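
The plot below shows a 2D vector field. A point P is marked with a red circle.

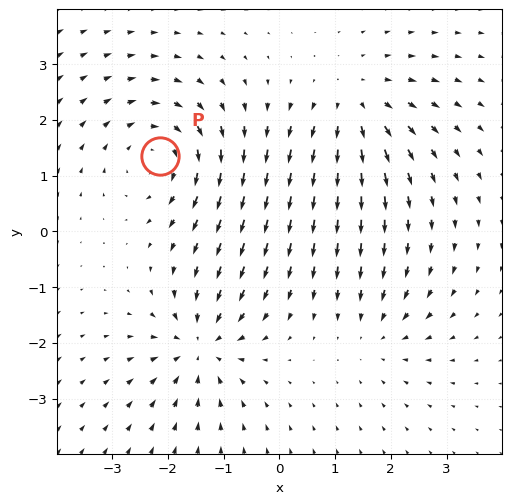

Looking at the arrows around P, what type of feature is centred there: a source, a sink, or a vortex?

At P (-2.1, 1.3) the arrows circulate clockwise. Divergence ≈0, curl about -4 — near-zero divergence with nonzero curl is a vortex.

vortex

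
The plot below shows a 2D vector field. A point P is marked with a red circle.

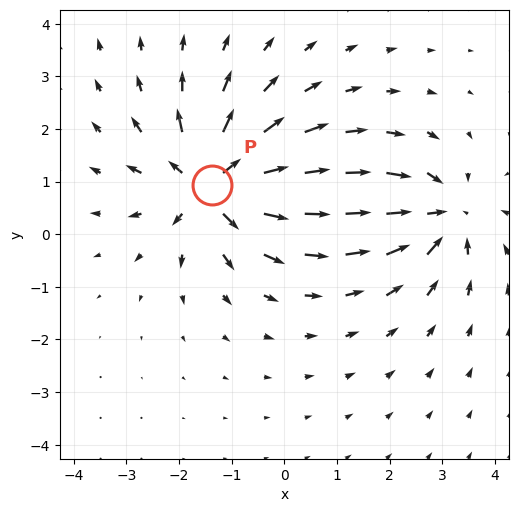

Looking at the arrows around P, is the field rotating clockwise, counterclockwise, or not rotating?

not rotating

Near P at (-1.4, 0.9) the arrows show no circulation. The curl there is ≈0.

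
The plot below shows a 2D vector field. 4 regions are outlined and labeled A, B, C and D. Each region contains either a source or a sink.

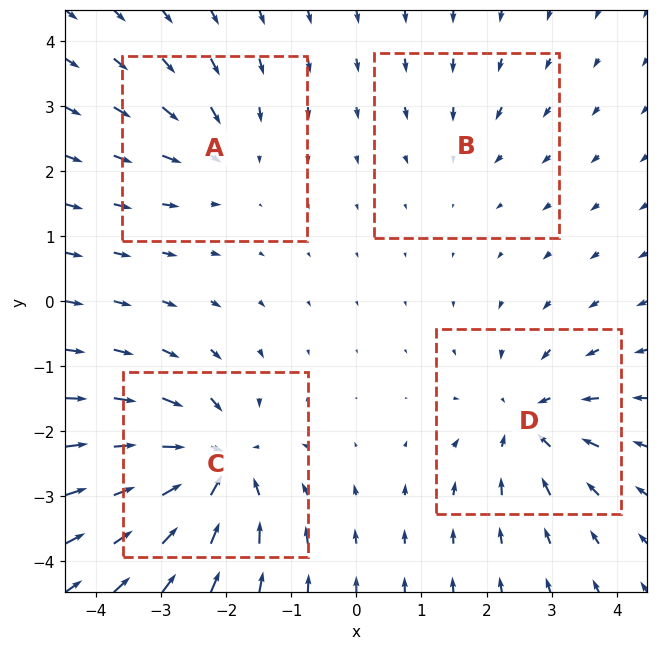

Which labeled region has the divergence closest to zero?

B

Divergence at each region's feature centre — A: about -3, B: about -2, C: about -7, D: about -5. Region B is closest to zero.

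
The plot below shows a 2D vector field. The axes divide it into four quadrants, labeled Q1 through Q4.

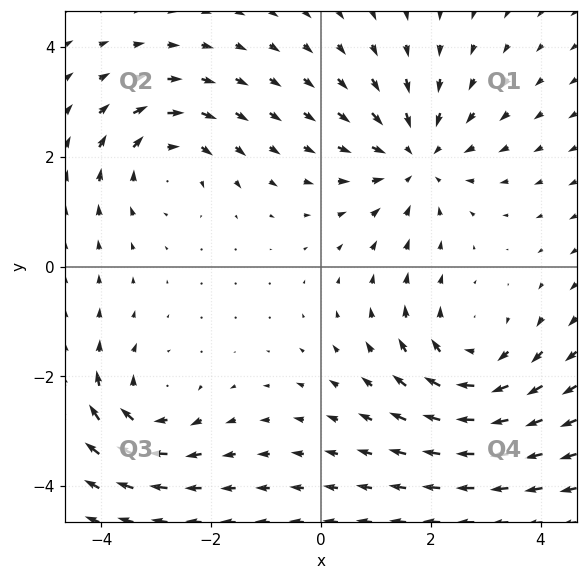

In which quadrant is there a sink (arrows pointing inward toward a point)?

Q1

The sink sits at approximately (1.7, 2.0), which lies in quadrant Q1. The divergence there is about -4, negative as expected for a sink.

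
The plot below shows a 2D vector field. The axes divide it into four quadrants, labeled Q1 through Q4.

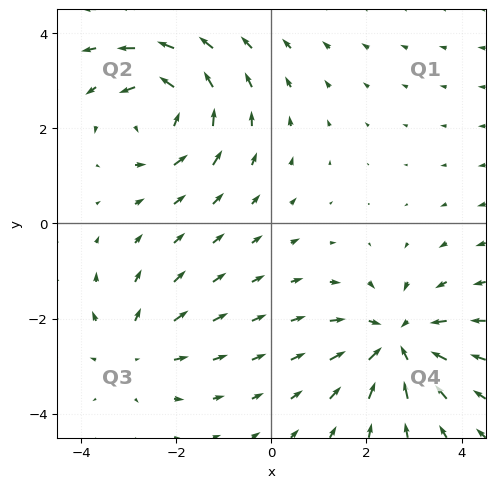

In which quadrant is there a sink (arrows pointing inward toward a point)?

Q4

The sink sits at approximately (2.6, -2.5), which lies in quadrant Q4. The divergence there is about -4, negative as expected for a sink.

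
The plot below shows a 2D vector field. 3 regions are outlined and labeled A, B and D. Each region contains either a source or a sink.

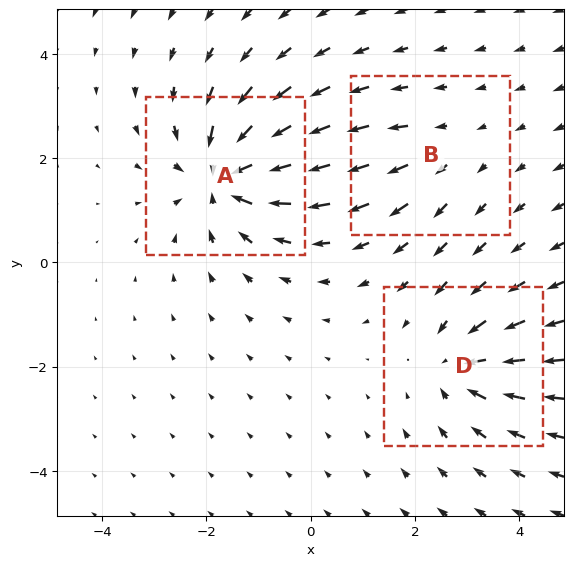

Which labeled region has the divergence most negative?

A

Divergence at each region's feature centre — A: about -5, B: about +2, D: about -3. Region A is most negative.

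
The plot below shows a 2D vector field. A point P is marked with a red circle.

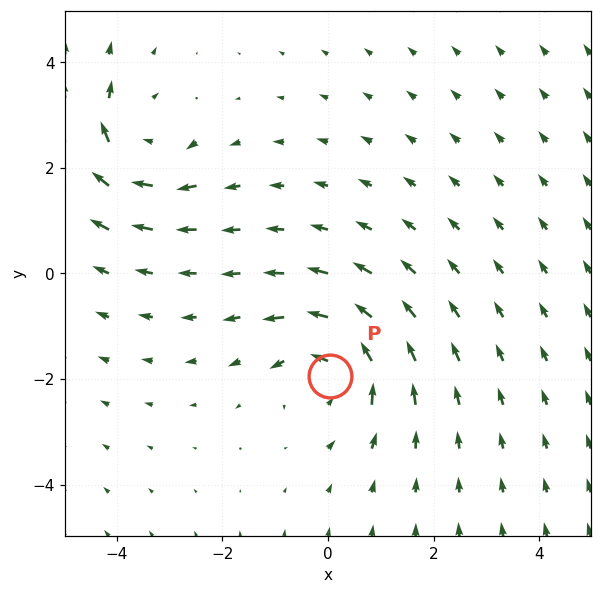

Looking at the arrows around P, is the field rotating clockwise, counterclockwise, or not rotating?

counterclockwise

Near P at (0.0, -1.9) the arrows circulate counterclockwise. The curl (z-component) there is about +3; positive curl means counterclockwise rotation.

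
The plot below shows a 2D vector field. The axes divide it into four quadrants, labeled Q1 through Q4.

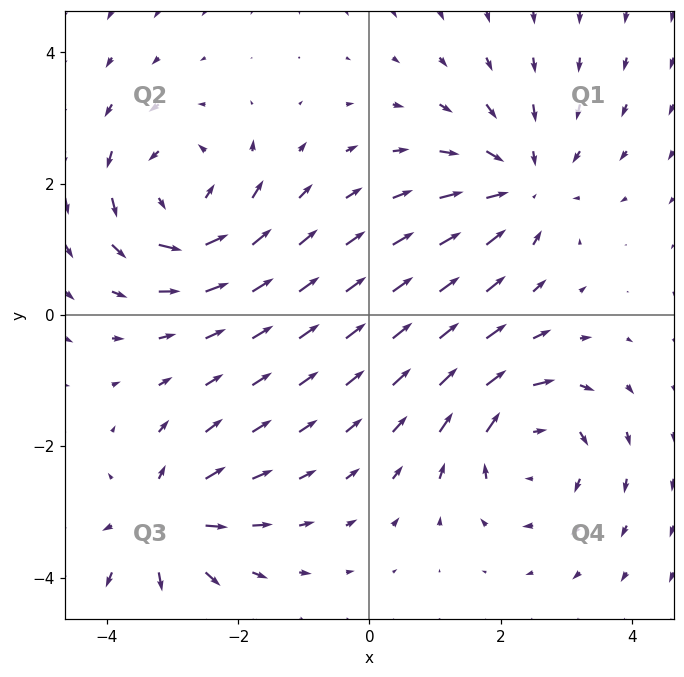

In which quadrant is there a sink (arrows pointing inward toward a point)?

The sink sits at approximately (2.3, 2.0), which lies in quadrant Q1. The divergence there is about -4, negative as expected for a sink.

Q1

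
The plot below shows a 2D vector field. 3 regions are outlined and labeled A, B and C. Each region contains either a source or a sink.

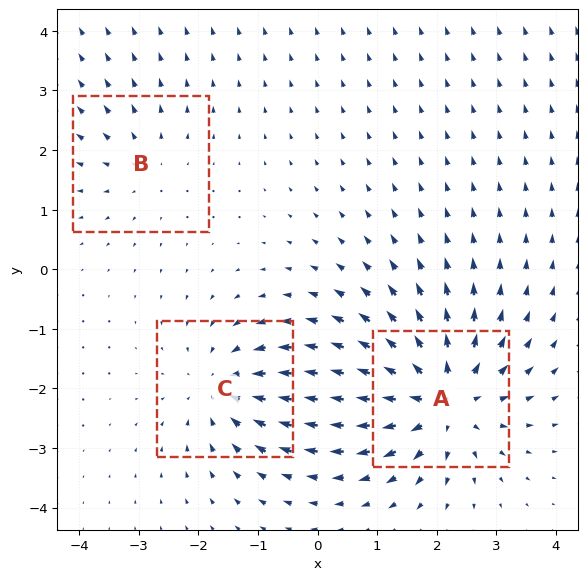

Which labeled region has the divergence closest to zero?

B

Divergence at each region's feature centre — A: about +5, B: about +2, C: about -3. Region B is closest to zero.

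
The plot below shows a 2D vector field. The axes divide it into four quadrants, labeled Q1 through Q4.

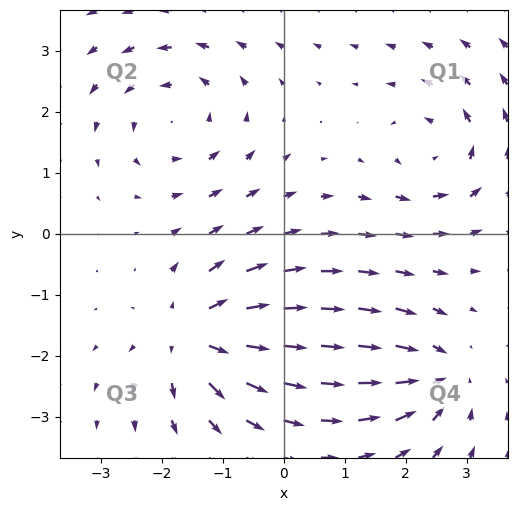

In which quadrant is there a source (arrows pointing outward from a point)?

Q3

The source sits at approximately (-1.5, -1.7), which lies in quadrant Q3. The divergence there is about +6, positive as expected for a source.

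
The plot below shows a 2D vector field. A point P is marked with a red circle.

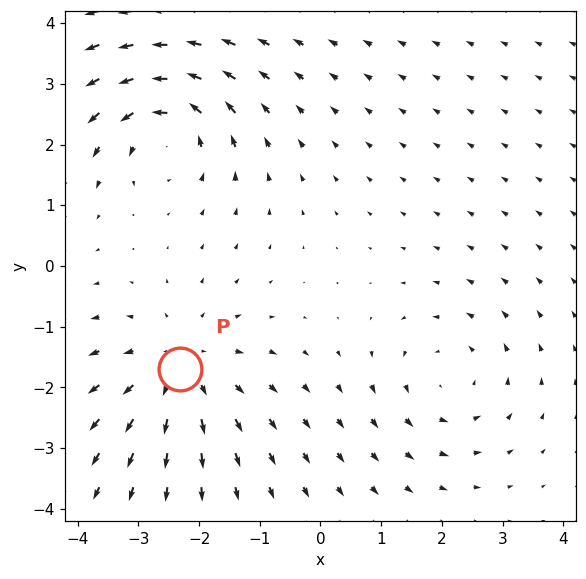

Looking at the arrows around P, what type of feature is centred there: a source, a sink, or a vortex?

source

At P (-2.3, -1.7) the arrows spread outward. Divergence about +4, curl ≈0 — positive divergence with near-zero curl is a source.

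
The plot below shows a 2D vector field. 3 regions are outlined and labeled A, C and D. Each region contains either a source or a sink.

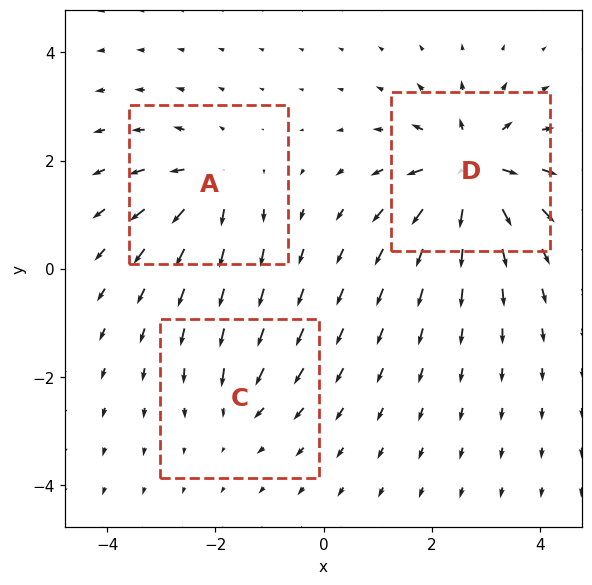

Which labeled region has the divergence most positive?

Divergence at each region's feature centre — A: about +4, C: about -3, D: about +7. Region D is most positive.

D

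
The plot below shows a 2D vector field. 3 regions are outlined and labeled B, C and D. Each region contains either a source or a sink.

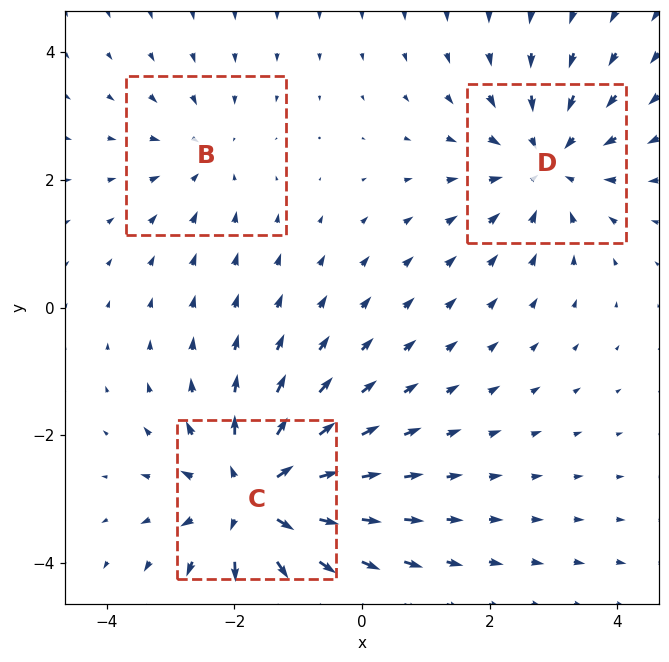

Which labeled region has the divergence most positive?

C

Divergence at each region's feature centre — B: about -2, C: about +5, D: about -3. Region C is most positive.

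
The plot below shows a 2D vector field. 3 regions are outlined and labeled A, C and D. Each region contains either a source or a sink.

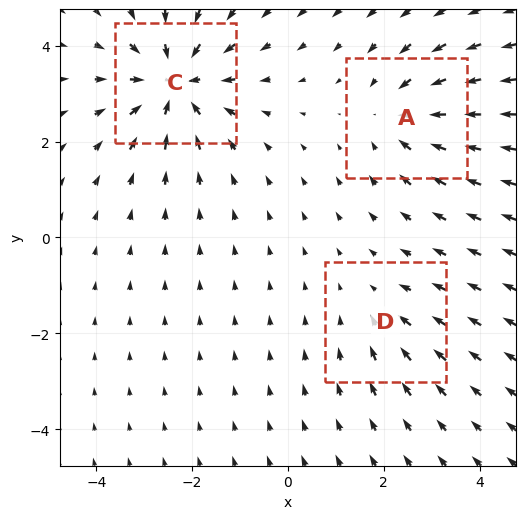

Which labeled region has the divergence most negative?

C

Divergence at each region's feature centre — A: about -3, C: about -5, D: about -2. Region C is most negative.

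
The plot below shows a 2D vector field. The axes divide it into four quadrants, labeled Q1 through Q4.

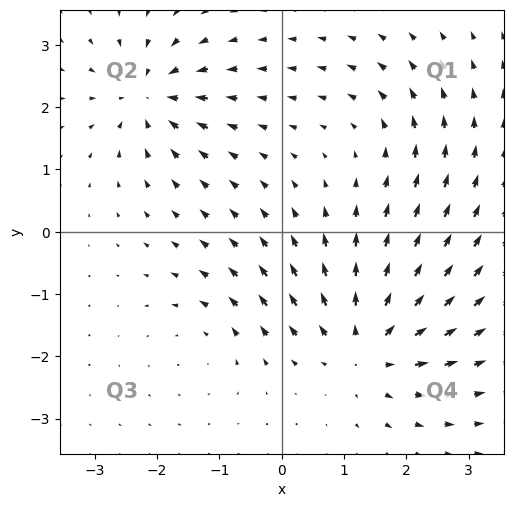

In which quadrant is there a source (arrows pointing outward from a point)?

Q4

The source sits at approximately (1.4, -1.8), which lies in quadrant Q4. The divergence there is about +6, positive as expected for a source.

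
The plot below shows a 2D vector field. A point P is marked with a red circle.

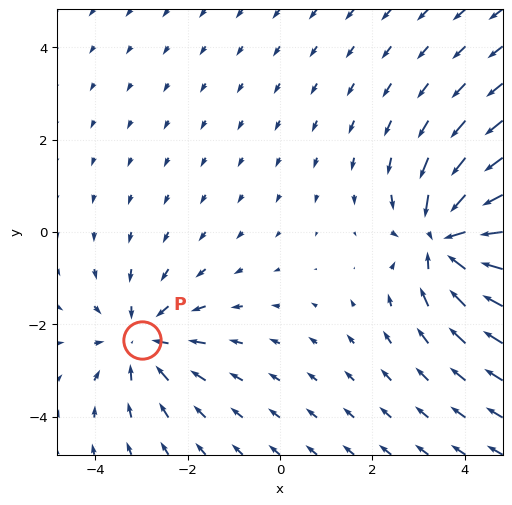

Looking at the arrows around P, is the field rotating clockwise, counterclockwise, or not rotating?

not rotating

Near P at (-3.0, -2.3) the arrows show no circulation. The curl there is ≈0.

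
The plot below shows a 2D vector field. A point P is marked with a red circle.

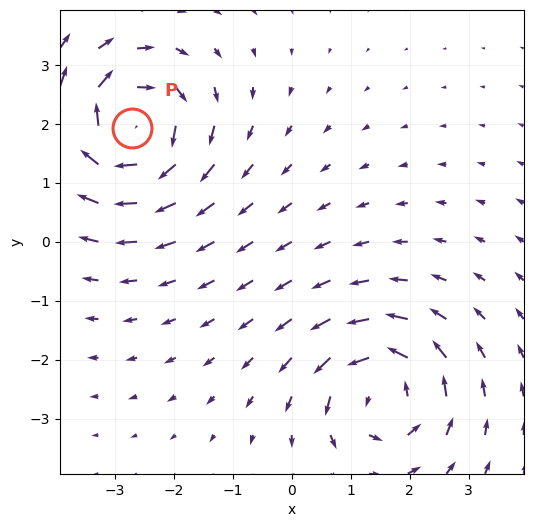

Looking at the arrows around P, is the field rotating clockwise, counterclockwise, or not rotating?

Near P at (-2.7, 1.9) the arrows circulate clockwise. The curl (z-component) there is about -5; negative curl means clockwise rotation.

clockwise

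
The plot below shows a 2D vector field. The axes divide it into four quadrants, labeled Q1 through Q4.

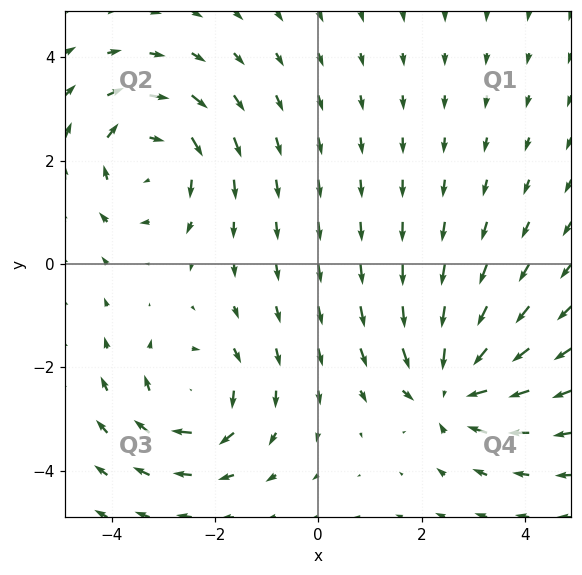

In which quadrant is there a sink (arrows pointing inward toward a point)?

The sink sits at approximately (2.6, -2.4), which lies in quadrant Q4. The divergence there is about -5, negative as expected for a sink.

Q4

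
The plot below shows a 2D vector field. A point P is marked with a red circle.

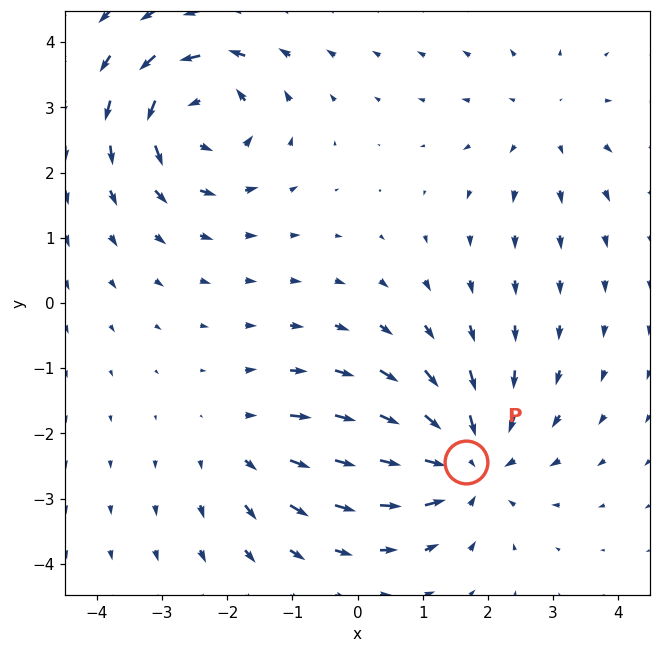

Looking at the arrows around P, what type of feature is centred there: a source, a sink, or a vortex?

sink

At P (1.7, -2.4) the arrows converge inward. Divergence about -5, curl ≈0 — negative divergence with near-zero curl is a sink.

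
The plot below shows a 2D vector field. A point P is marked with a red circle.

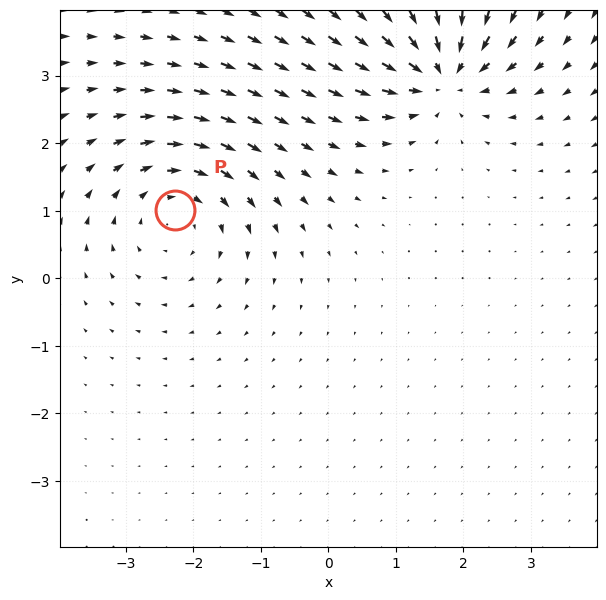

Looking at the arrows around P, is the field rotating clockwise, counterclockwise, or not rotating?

Near P at (-2.3, 1.0) the arrows circulate clockwise. The curl (z-component) there is about -3; negative curl means clockwise rotation.

clockwise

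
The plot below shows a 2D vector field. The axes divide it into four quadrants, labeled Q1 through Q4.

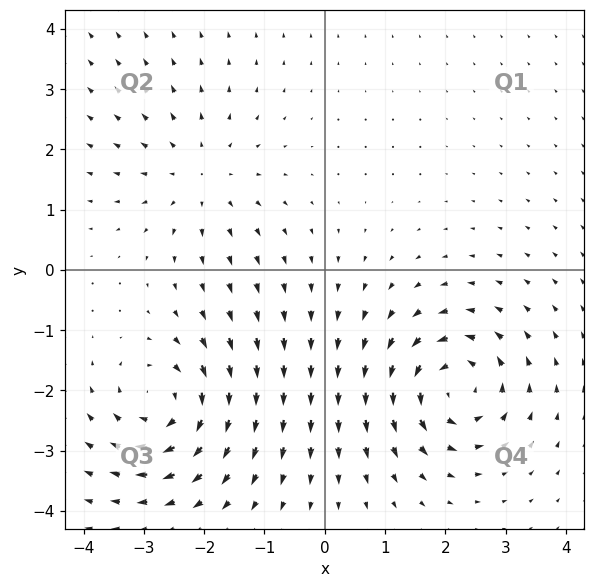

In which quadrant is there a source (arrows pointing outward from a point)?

The source sits at approximately (-2.1, 1.6), which lies in quadrant Q2. The divergence there is about +3, positive as expected for a source.

Q2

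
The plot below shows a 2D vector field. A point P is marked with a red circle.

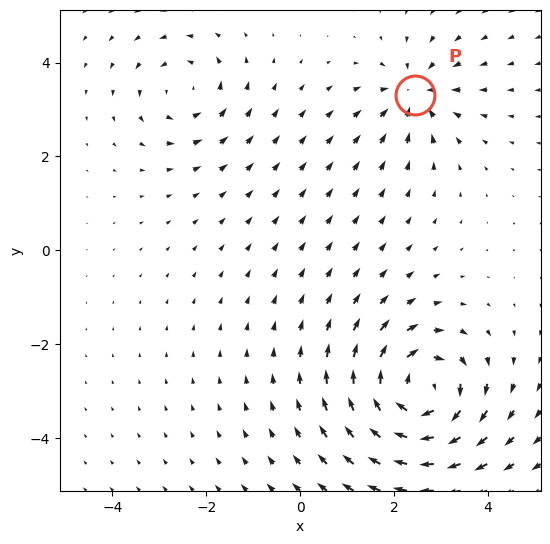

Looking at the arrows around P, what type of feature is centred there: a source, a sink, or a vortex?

At P (2.4, 3.3) the arrows converge inward. Divergence about -3, curl ≈0 — negative divergence with near-zero curl is a sink.

sink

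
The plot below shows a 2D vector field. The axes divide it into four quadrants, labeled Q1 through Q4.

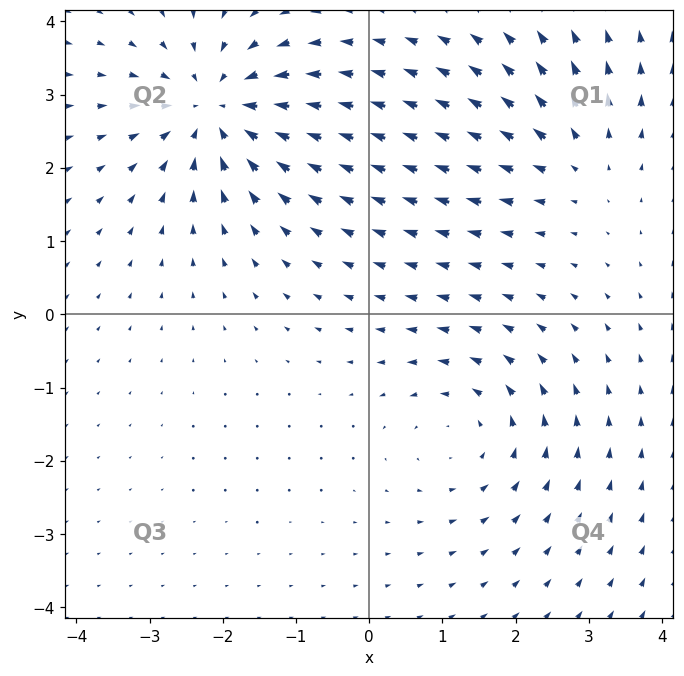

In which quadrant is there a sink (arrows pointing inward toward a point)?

The sink sits at approximately (-2.1, 2.8), which lies in quadrant Q2. The divergence there is about -5, negative as expected for a sink.

Q2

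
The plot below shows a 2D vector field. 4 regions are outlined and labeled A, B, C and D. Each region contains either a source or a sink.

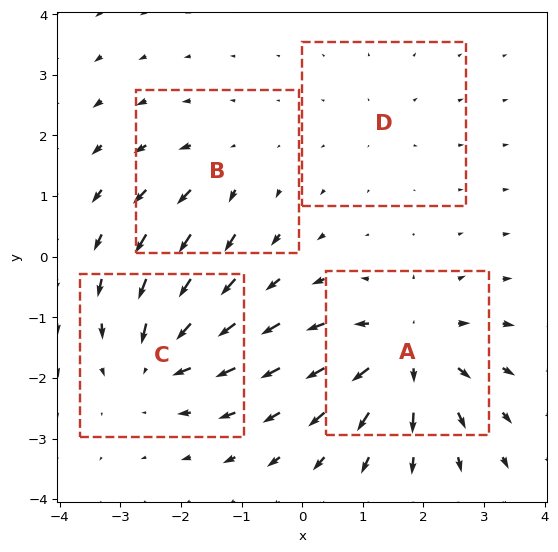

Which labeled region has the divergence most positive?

Divergence at each region's feature centre — A: about +7, B: about +3, C: about -5, D: about +2. Region A is most positive.

A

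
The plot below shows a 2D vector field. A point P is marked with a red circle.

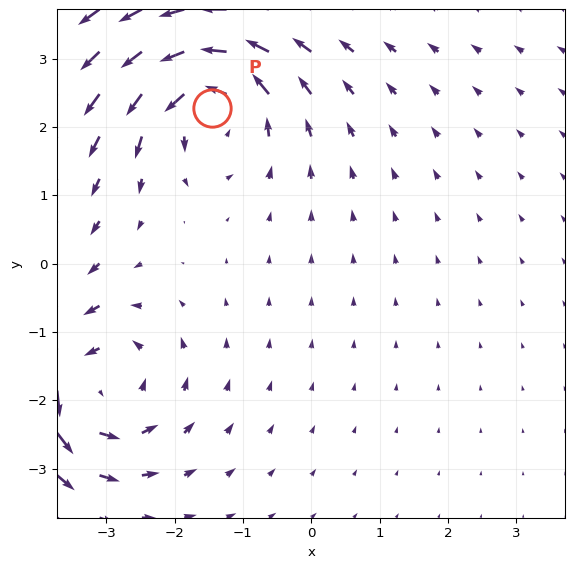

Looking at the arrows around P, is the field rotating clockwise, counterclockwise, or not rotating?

Near P at (-1.4, 2.3) the arrows circulate counterclockwise. The curl (z-component) there is about +6; positive curl means counterclockwise rotation.

counterclockwise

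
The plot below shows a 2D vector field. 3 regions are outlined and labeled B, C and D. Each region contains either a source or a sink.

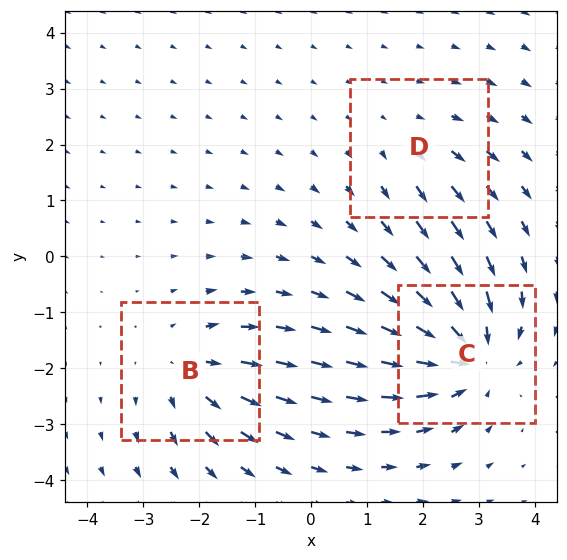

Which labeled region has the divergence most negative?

C

Divergence at each region's feature centre — B: about +3, C: about -5, D: about +2. Region C is most negative.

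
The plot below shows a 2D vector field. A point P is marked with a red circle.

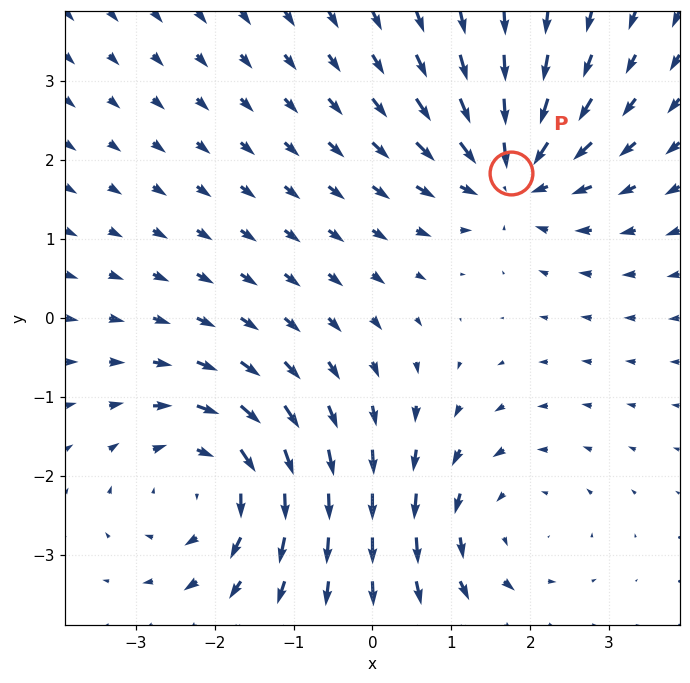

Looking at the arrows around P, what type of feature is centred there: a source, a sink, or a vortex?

sink

At P (1.8, 1.8) the arrows converge inward. Divergence about -5, curl ≈0 — negative divergence with near-zero curl is a sink.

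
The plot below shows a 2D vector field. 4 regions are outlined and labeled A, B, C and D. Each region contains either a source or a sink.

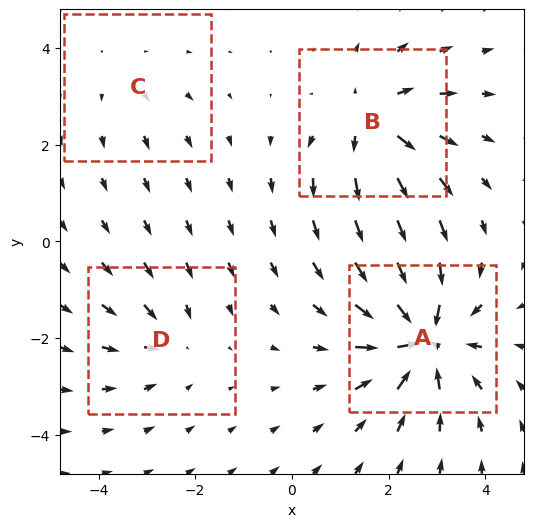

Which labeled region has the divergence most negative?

Divergence at each region's feature centre — A: about -8, B: about +5, C: about +2, D: about -3. Region A is most negative.

A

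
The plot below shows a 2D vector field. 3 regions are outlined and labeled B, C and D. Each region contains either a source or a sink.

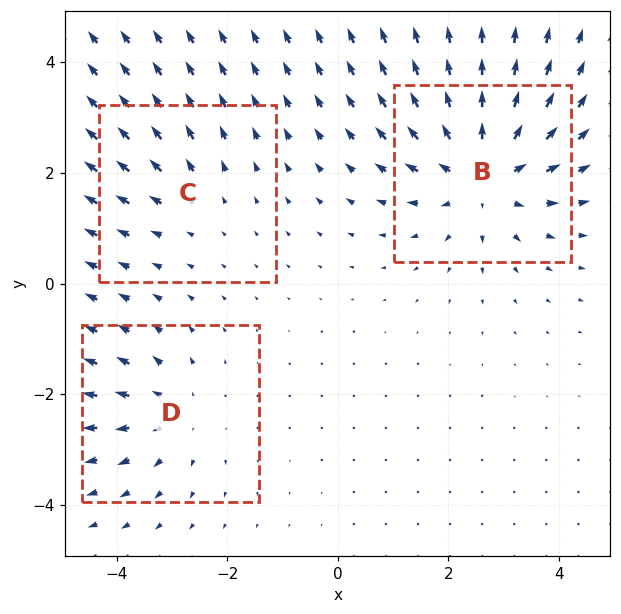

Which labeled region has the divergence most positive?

Divergence at each region's feature centre — B: about +5, C: about +2, D: about +3. Region B is most positive.

B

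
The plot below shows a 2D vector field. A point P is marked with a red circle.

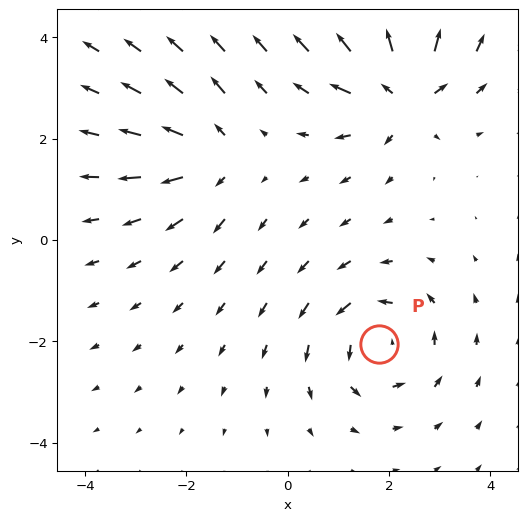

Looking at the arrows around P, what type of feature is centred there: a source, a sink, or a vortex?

At P (1.8, -2.1) the arrows circulate counterclockwise. Divergence ≈0, curl about +5 — near-zero divergence with nonzero curl is a vortex.

vortex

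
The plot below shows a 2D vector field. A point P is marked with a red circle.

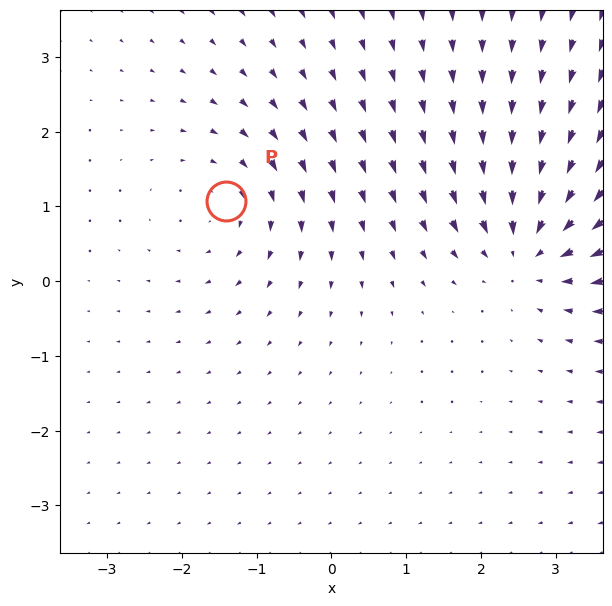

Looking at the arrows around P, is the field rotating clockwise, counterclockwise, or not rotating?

clockwise

Near P at (-1.4, 1.1) the arrows circulate clockwise. The curl (z-component) there is about -2; negative curl means clockwise rotation.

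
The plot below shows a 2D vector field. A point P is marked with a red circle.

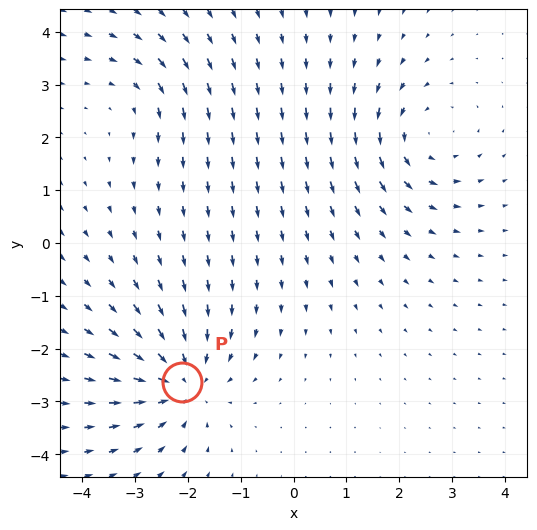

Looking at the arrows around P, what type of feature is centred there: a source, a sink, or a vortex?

At P (-2.1, -2.6) the arrows converge inward. Divergence about -5, curl ≈0 — negative divergence with near-zero curl is a sink.

sink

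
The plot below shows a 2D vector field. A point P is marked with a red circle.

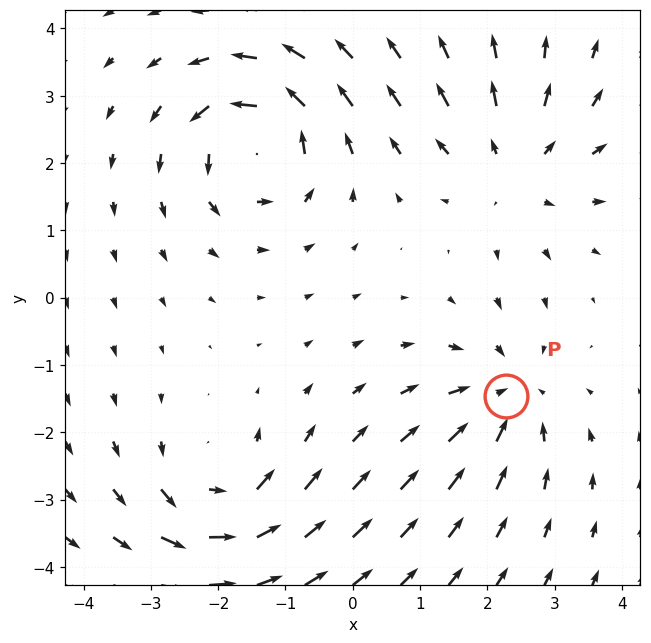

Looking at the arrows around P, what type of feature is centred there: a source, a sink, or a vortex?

At P (2.3, -1.5) the arrows converge inward. Divergence about -4, curl ≈0 — negative divergence with near-zero curl is a sink.

sink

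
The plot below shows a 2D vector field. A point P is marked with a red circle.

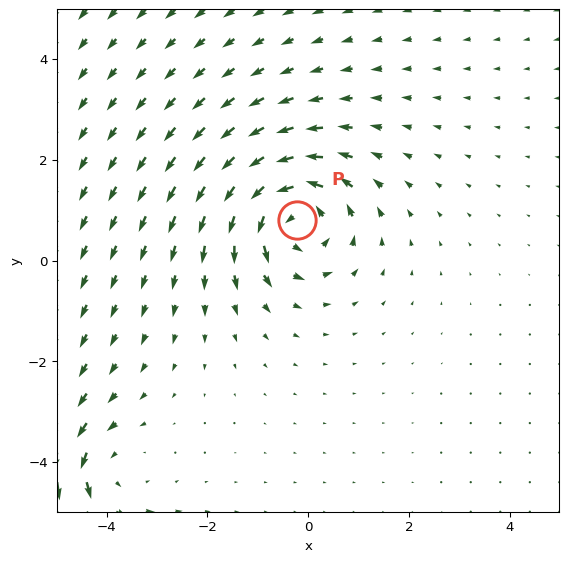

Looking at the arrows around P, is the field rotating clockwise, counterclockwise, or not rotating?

Near P at (-0.2, 0.8) the arrows circulate counterclockwise. The curl (z-component) there is about +6; positive curl means counterclockwise rotation.

counterclockwise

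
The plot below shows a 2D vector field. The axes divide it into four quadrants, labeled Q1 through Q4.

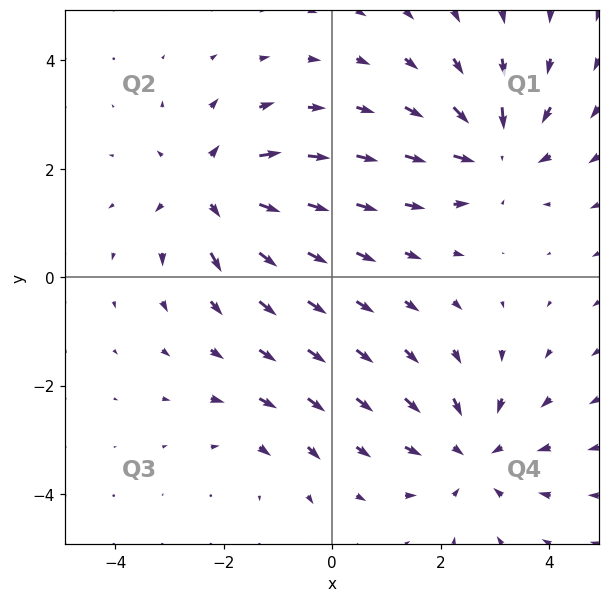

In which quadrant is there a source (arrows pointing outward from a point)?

The source sits at approximately (-2.2, 1.6), which lies in quadrant Q2. The divergence there is about +6, positive as expected for a source.

Q2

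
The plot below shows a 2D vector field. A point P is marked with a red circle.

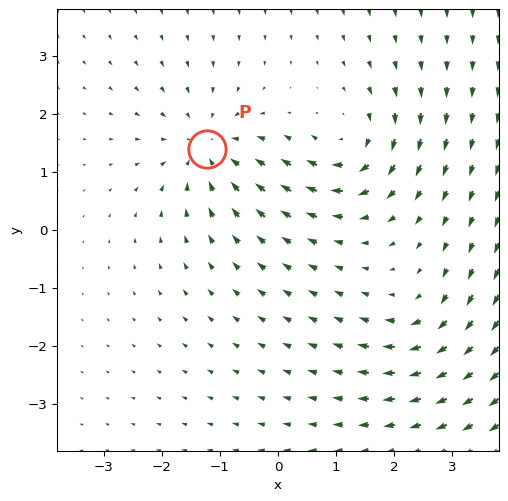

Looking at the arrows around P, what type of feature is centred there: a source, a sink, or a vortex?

At P (-1.2, 1.4) the arrows converge inward. Divergence about -4, curl ≈0 — negative divergence with near-zero curl is a sink.

sink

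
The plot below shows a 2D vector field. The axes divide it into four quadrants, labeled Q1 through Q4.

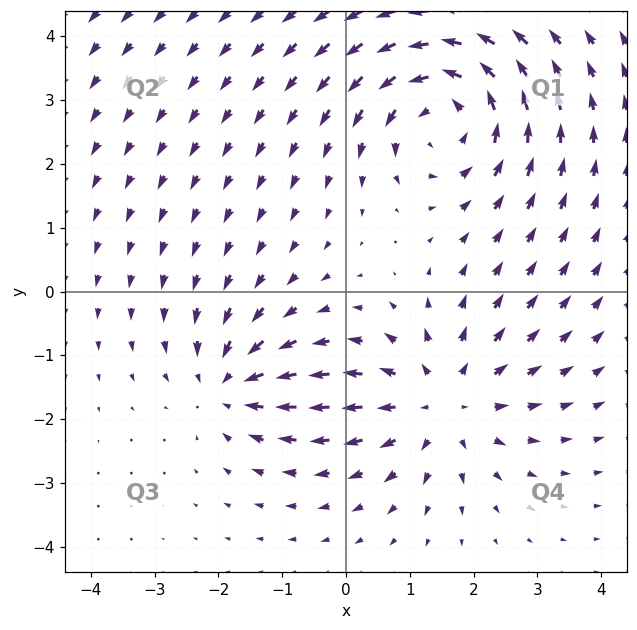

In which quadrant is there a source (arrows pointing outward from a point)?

The source sits at approximately (1.5, -1.7), which lies in quadrant Q4. The divergence there is about +4, positive as expected for a source.

Q4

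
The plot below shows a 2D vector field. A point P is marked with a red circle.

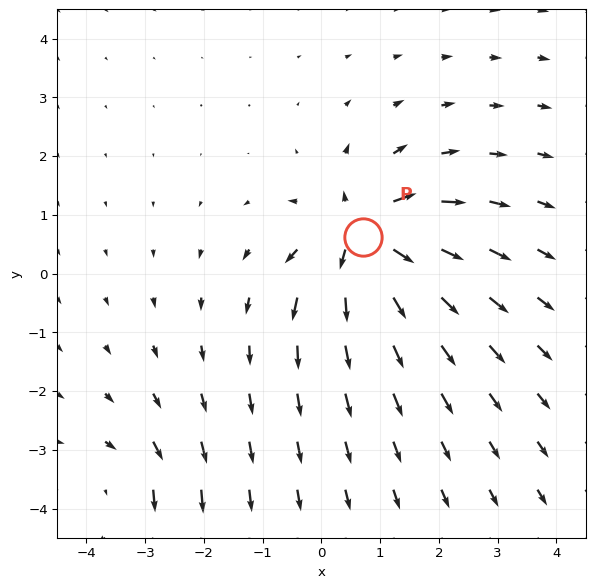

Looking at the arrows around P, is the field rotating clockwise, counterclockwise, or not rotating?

not rotating

Near P at (0.7, 0.6) the arrows show no circulation. The curl there is ≈0.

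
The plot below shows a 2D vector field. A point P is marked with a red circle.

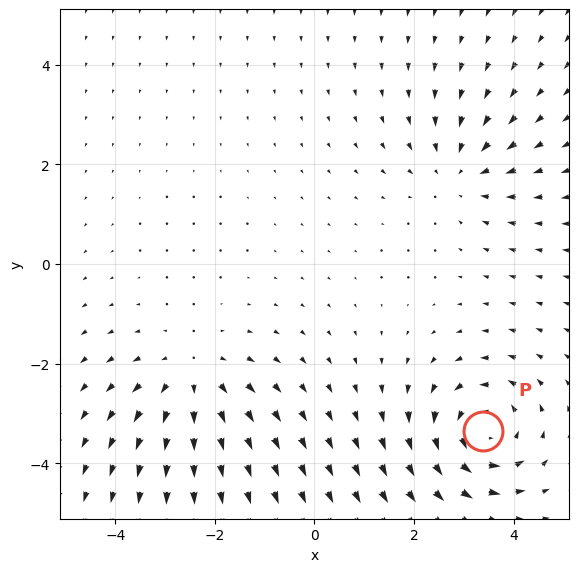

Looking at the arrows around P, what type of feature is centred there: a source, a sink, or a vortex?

At P (3.4, -3.3) the arrows circulate counterclockwise. Divergence ≈0, curl about +4 — near-zero divergence with nonzero curl is a vortex.

vortex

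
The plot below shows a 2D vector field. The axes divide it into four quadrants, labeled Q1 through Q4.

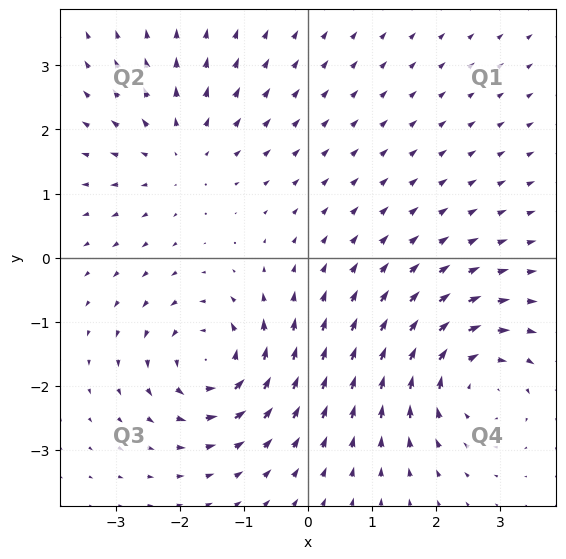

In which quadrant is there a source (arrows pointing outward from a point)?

Q2

The source sits at approximately (-2.0, 1.6), which lies in quadrant Q2. The divergence there is about +3, positive as expected for a source.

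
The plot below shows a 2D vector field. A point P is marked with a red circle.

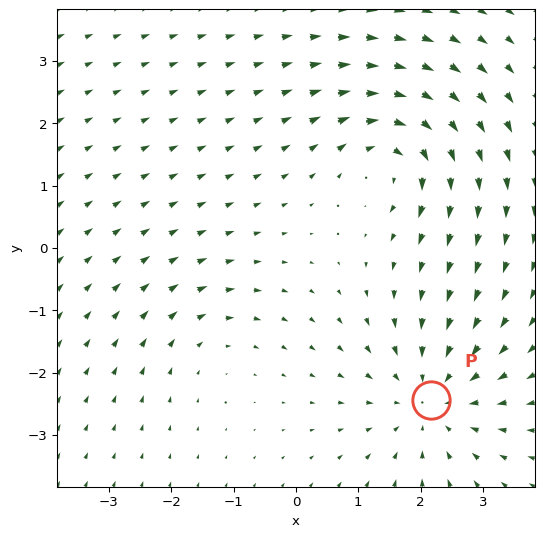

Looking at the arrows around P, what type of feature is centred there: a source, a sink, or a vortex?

At P (2.2, -2.4) the arrows converge inward. Divergence about -4, curl ≈0 — negative divergence with near-zero curl is a sink.

sink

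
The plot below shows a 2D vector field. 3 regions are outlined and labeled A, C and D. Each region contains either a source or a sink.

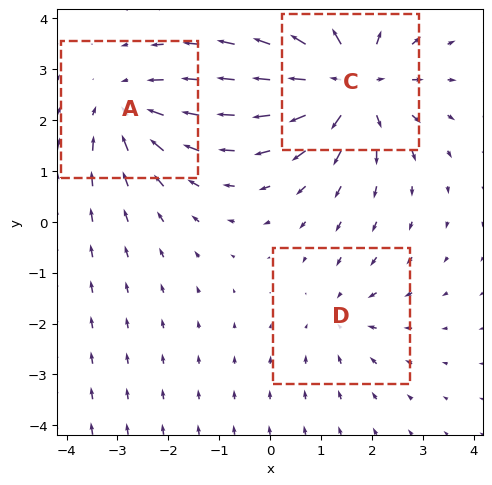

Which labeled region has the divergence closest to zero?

Divergence at each region's feature centre — A: about -3, C: about +5, D: about -2. Region D is closest to zero.

D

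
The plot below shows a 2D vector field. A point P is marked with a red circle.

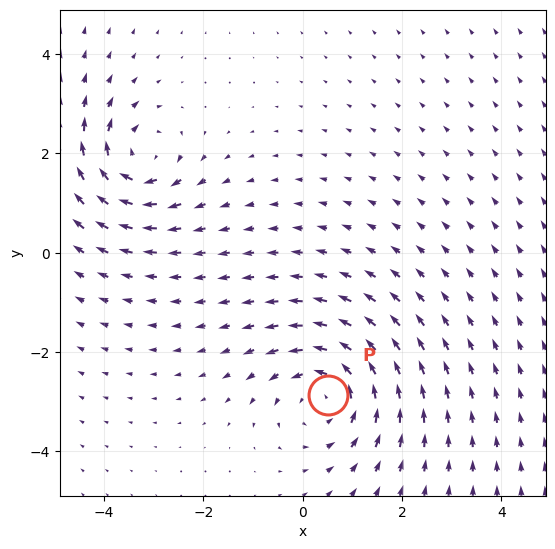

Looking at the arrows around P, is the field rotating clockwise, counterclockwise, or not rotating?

Near P at (0.5, -2.9) the arrows circulate counterclockwise. The curl (z-component) there is about +4; positive curl means counterclockwise rotation.

counterclockwise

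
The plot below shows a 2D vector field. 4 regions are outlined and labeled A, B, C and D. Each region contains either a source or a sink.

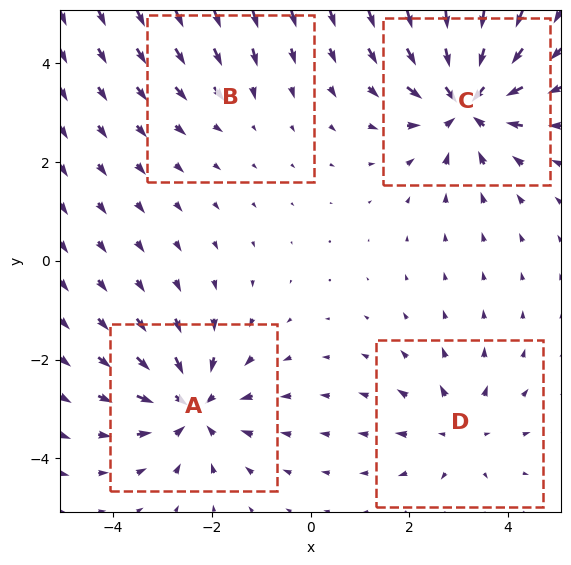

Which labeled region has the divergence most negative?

Divergence at each region's feature centre — A: about -6, B: about -2, C: about -7, D: about +4. Region C is most negative.

C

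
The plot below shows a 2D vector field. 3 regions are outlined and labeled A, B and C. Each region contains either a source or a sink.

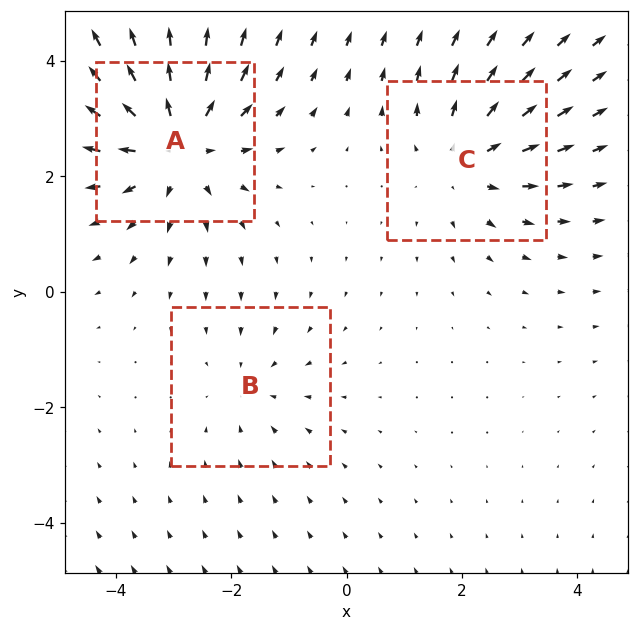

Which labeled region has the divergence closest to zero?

B

Divergence at each region's feature centre — A: about +4, B: about -2, C: about +3. Region B is closest to zero.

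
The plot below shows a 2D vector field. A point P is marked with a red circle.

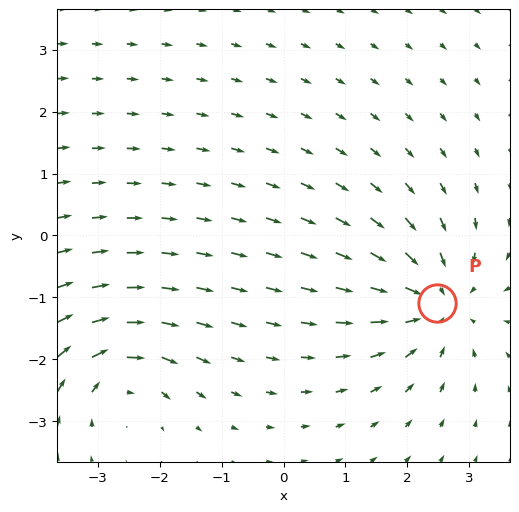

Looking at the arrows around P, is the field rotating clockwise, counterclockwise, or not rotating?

Near P at (2.5, -1.1) the arrows show no circulation. The curl there is ≈0.

not rotating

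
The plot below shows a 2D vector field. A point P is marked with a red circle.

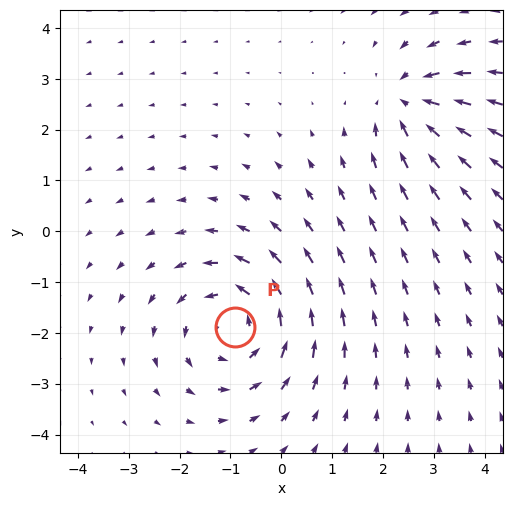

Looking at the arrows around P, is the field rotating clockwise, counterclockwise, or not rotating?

Near P at (-0.9, -1.9) the arrows circulate counterclockwise. The curl (z-component) there is about +3; positive curl means counterclockwise rotation.

counterclockwise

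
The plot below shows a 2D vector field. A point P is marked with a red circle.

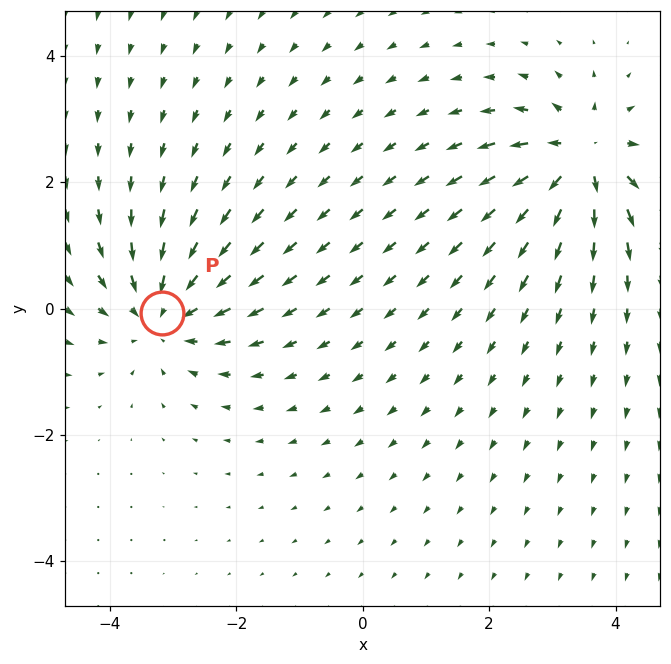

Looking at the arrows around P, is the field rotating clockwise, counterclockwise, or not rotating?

Near P at (-3.2, -0.1) the arrows show no circulation. The curl there is ≈0.

not rotating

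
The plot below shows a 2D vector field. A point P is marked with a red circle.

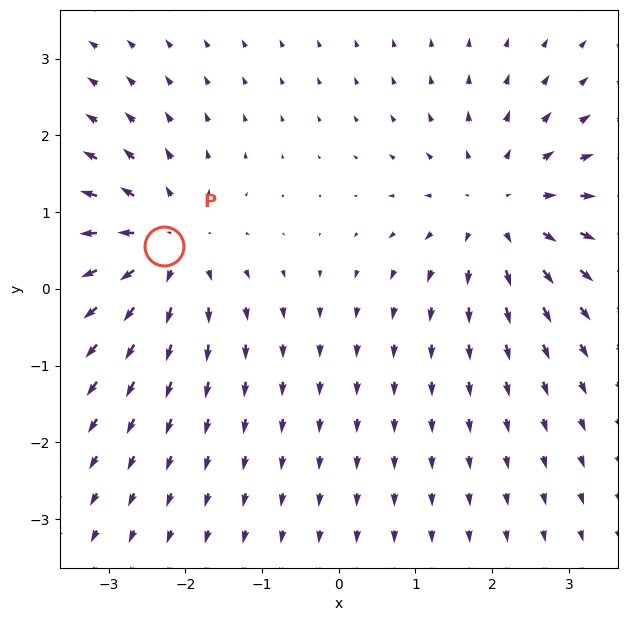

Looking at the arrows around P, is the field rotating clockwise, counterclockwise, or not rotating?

Near P at (-2.3, 0.6) the arrows show no circulation. The curl there is ≈0.

not rotating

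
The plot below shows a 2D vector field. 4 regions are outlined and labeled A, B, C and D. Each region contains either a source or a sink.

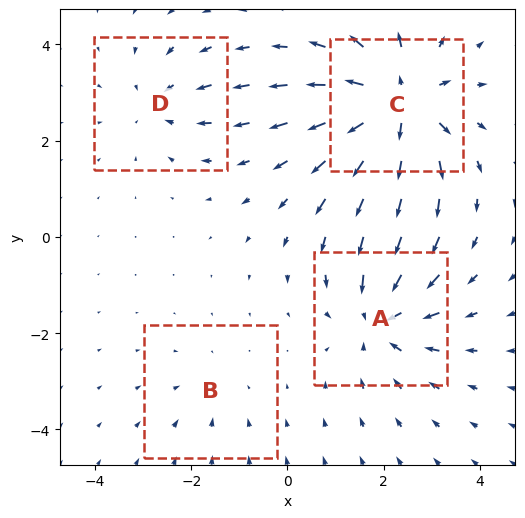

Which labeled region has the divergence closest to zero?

Divergence at each region's feature centre — A: about -5, B: about -2, C: about +7, D: about -3. Region B is closest to zero.

B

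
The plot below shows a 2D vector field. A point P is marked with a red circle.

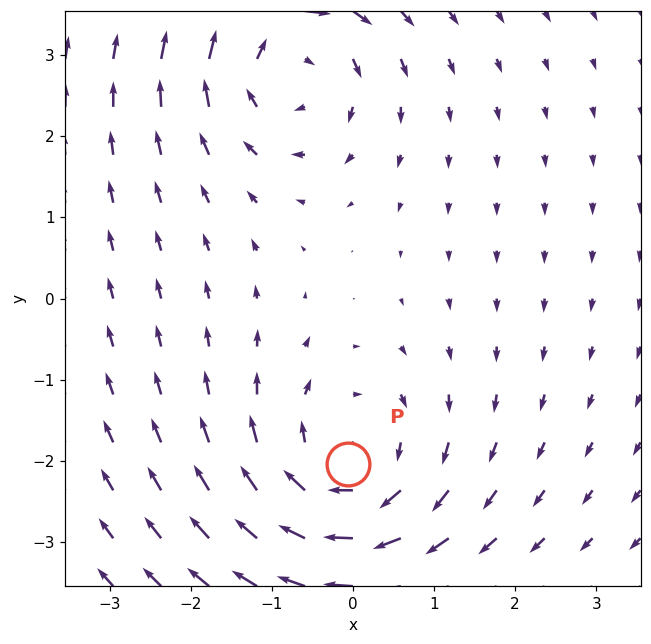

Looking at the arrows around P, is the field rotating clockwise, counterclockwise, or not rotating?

Near P at (-0.1, -2.0) the arrows circulate clockwise. The curl (z-component) there is about -4; negative curl means clockwise rotation.

clockwise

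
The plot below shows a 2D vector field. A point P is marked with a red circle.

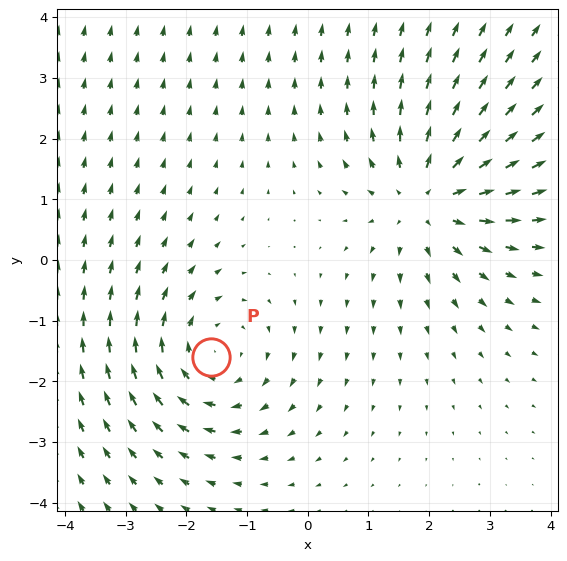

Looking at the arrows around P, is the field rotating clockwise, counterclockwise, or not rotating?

clockwise

Near P at (-1.6, -1.6) the arrows circulate clockwise. The curl (z-component) there is about -2; negative curl means clockwise rotation.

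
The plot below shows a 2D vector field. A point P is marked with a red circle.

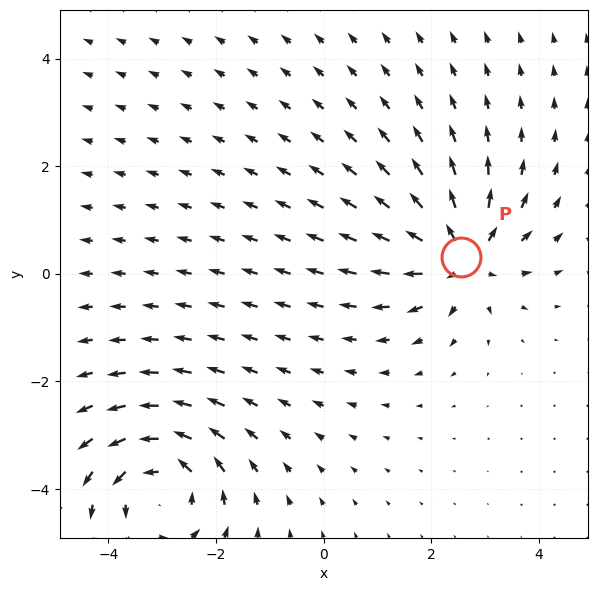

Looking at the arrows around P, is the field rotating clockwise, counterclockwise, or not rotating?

Near P at (2.6, 0.3) the arrows show no circulation. The curl there is ≈0.

not rotating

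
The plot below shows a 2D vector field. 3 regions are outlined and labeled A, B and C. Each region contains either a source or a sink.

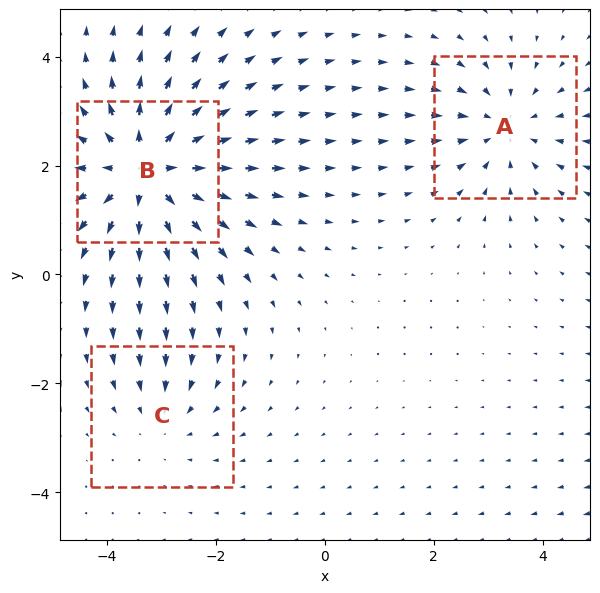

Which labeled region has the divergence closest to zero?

C

Divergence at each region's feature centre — A: about -3, B: about +5, C: about -2. Region C is closest to zero.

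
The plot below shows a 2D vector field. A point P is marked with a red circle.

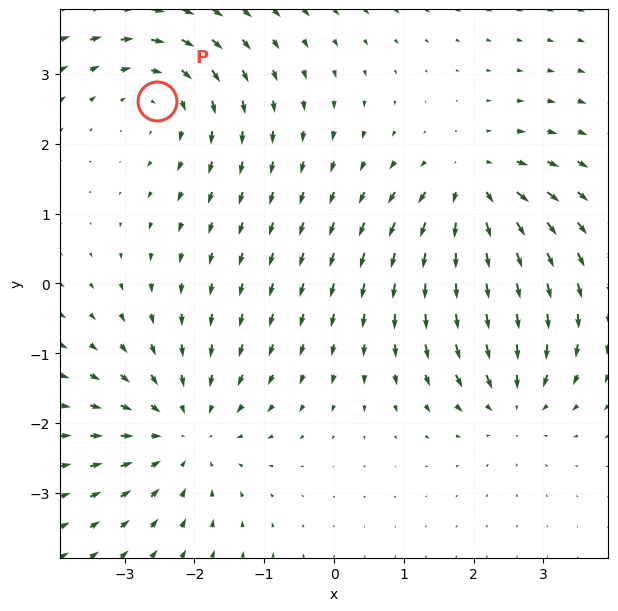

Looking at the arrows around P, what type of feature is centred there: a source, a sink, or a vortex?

At P (-2.5, 2.6) the arrows circulate clockwise. Divergence ≈0, curl about -3 — near-zero divergence with nonzero curl is a vortex.

vortex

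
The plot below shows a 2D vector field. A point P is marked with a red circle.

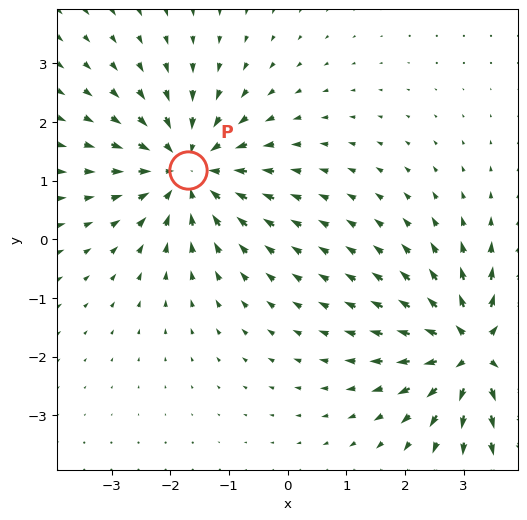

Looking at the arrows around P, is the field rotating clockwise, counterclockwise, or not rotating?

Near P at (-1.7, 1.2) the arrows show no circulation. The curl there is ≈0.

not rotating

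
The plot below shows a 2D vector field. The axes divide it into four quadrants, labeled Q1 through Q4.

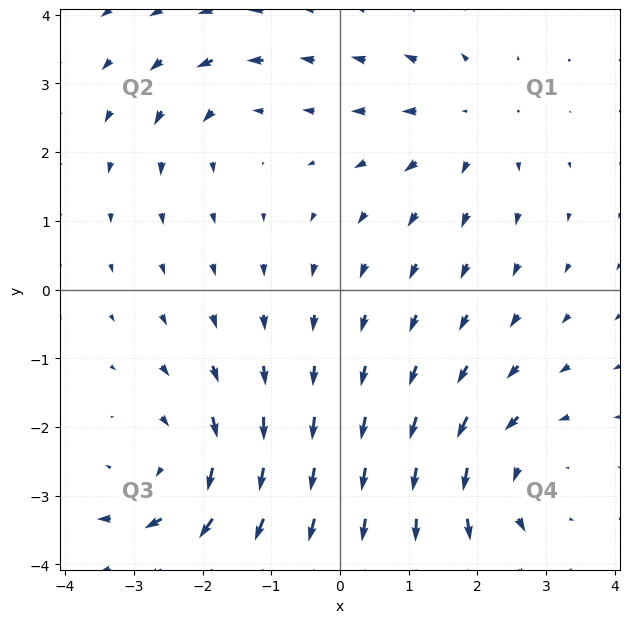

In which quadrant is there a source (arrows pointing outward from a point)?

Q1

The source sits at approximately (1.8, 2.4), which lies in quadrant Q1. The divergence there is about +3, positive as expected for a source.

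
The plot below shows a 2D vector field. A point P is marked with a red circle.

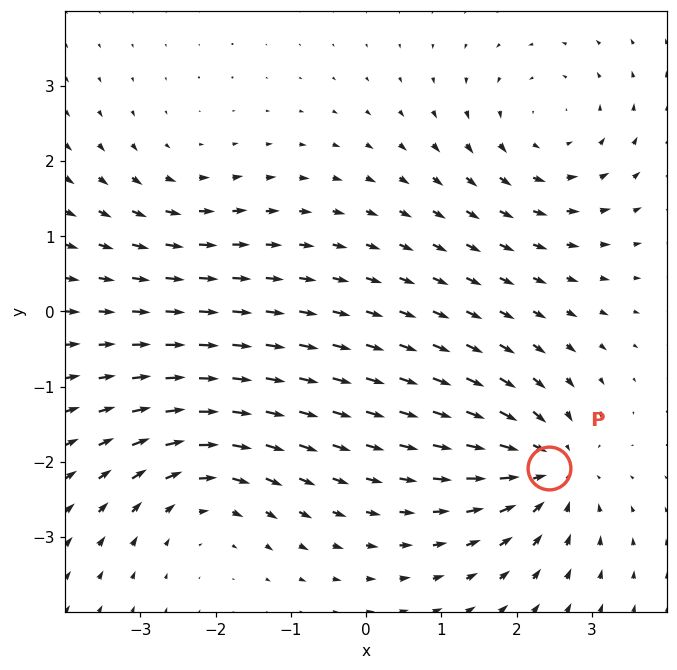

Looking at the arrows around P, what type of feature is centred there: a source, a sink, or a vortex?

At P (2.4, -2.1) the arrows converge inward. Divergence about -5, curl ≈0 — negative divergence with near-zero curl is a sink.

sink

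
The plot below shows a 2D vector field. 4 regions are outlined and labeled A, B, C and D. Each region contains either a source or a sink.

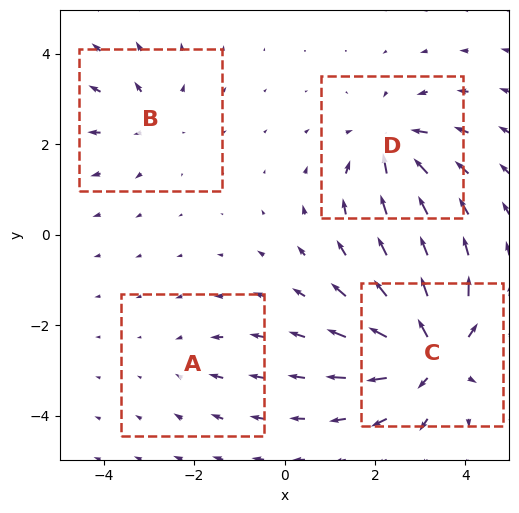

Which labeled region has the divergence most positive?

C

Divergence at each region's feature centre — A: about -2, B: about +4, C: about +8, D: about -6. Region C is most positive.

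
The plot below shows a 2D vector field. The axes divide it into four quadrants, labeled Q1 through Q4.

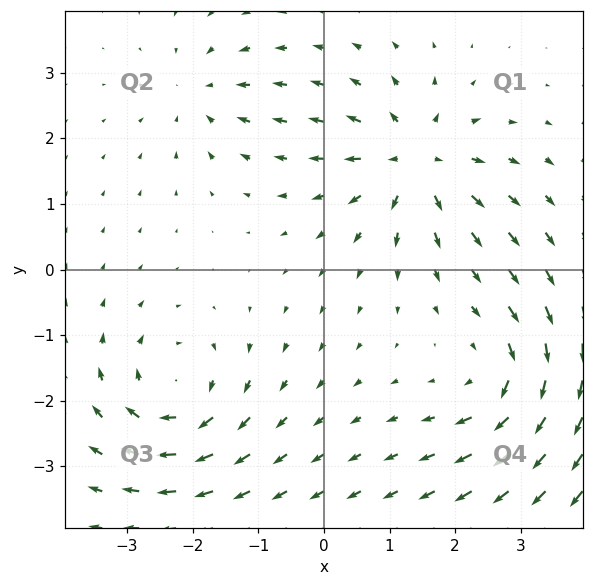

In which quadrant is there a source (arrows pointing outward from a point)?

Q1

The source sits at approximately (1.4, 1.6), which lies in quadrant Q1. The divergence there is about +6, positive as expected for a source.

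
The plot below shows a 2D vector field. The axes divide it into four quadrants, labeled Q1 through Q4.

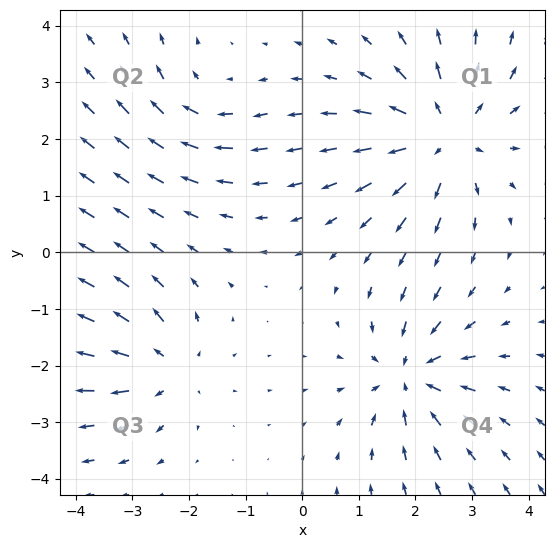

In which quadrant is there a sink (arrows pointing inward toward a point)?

Q4

The sink sits at approximately (1.9, -2.2), which lies in quadrant Q4. The divergence there is about -4, negative as expected for a sink.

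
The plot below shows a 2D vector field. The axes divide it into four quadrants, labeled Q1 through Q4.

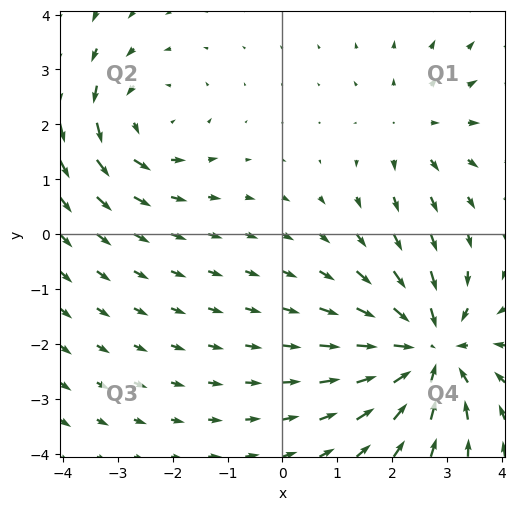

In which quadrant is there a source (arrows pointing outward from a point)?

Q1

The source sits at approximately (2.4, 1.9), which lies in quadrant Q1. The divergence there is about +2, positive as expected for a source.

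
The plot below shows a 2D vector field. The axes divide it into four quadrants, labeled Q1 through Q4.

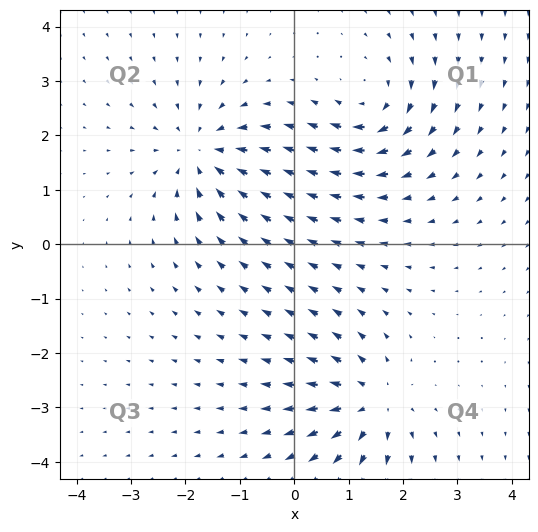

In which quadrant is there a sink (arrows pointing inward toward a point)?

Q2

The sink sits at approximately (-1.7, 1.7), which lies in quadrant Q2. The divergence there is about -5, negative as expected for a sink.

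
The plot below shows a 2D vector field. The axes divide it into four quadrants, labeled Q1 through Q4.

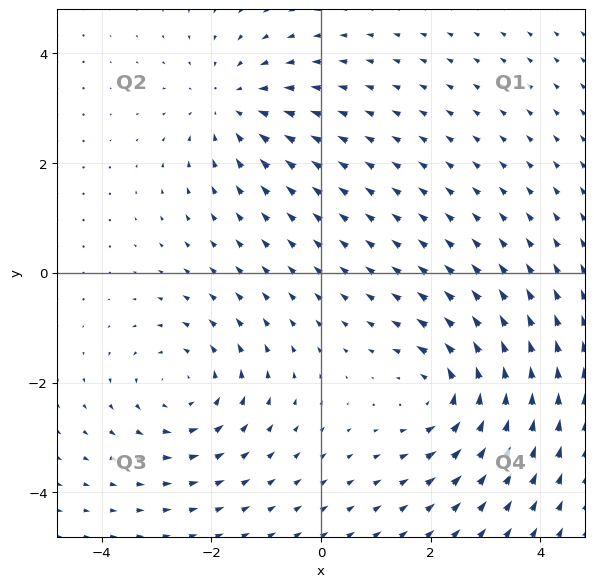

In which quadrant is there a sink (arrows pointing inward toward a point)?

Q2

The sink sits at approximately (-1.6, 3.1), which lies in quadrant Q2. The divergence there is about -2, negative as expected for a sink.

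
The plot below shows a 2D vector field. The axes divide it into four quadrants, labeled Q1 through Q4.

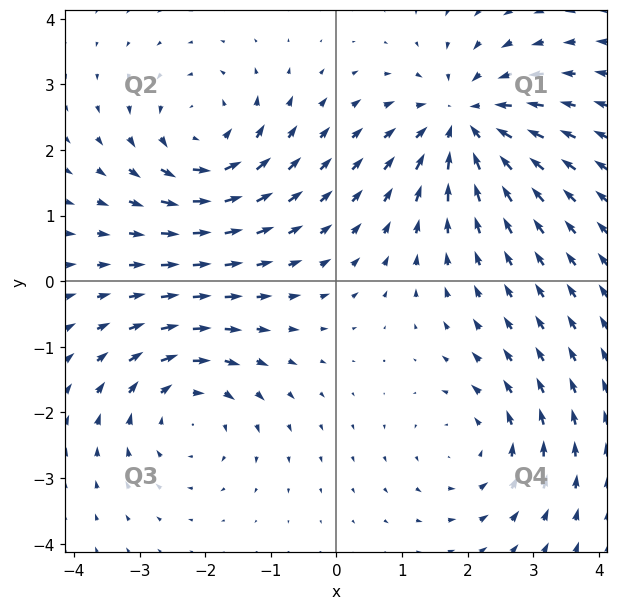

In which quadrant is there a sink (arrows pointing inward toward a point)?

Q1

The sink sits at approximately (1.9, 2.4), which lies in quadrant Q1. The divergence there is about -5, negative as expected for a sink.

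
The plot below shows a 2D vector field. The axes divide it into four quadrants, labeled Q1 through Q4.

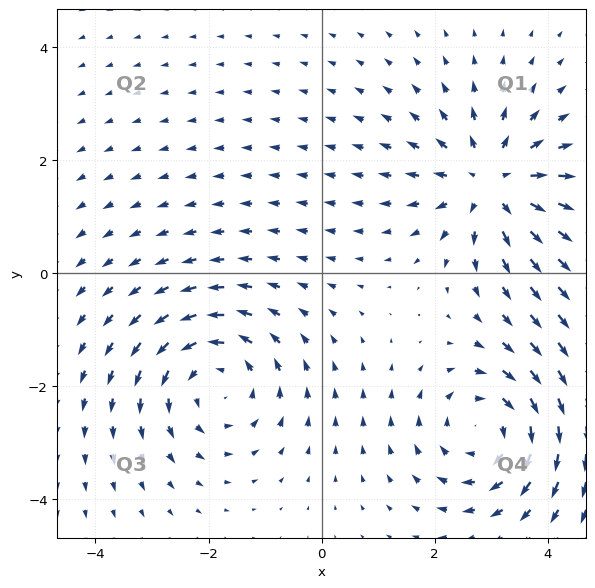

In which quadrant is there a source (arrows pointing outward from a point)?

Q1

The source sits at approximately (3.0, 1.6), which lies in quadrant Q1. The divergence there is about +5, positive as expected for a source.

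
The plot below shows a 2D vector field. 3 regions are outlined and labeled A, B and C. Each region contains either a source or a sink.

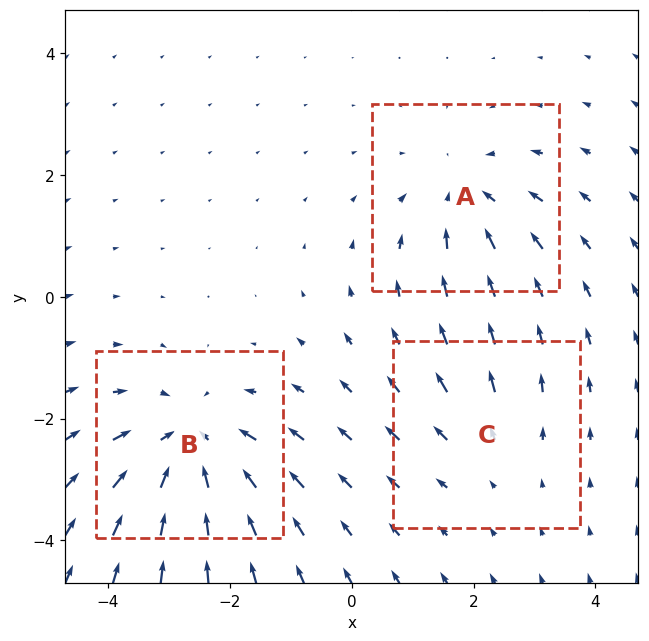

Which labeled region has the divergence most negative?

B

Divergence at each region's feature centre — A: about -3, B: about -4, C: about +2. Region B is most negative.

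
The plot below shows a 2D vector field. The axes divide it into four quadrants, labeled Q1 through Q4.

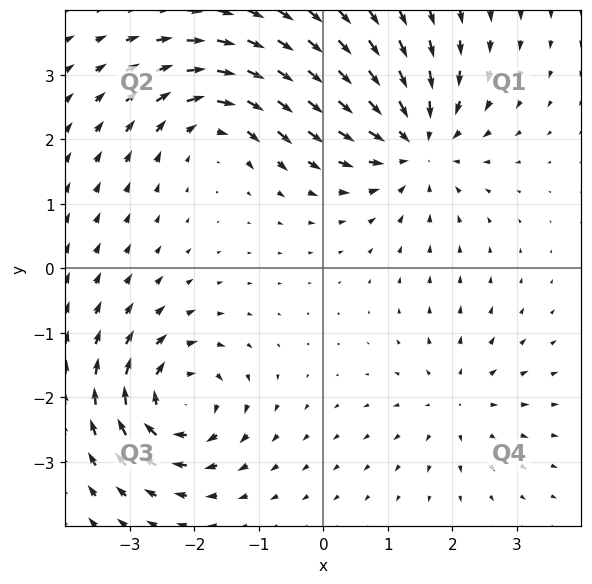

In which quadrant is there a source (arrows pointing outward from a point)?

Q4

The source sits at approximately (2.1, -2.1), which lies in quadrant Q4. The divergence there is about +3, positive as expected for a source.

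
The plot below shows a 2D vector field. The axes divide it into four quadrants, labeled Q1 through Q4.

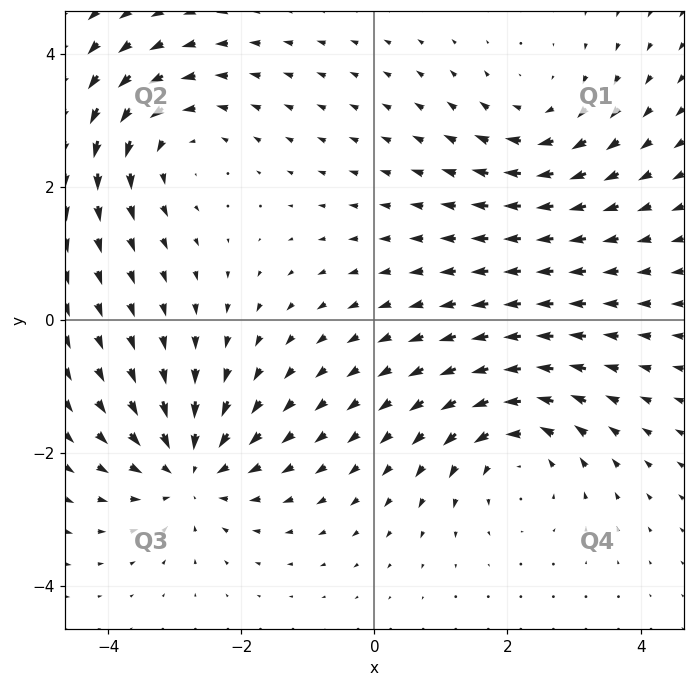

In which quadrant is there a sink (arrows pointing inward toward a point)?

Q3

The sink sits at approximately (-2.8, -2.3), which lies in quadrant Q3. The divergence there is about -5, negative as expected for a sink.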